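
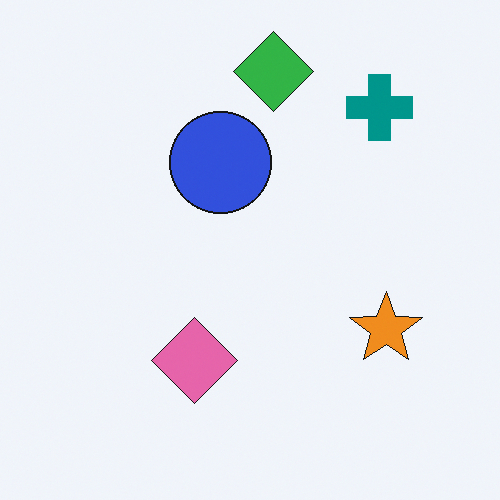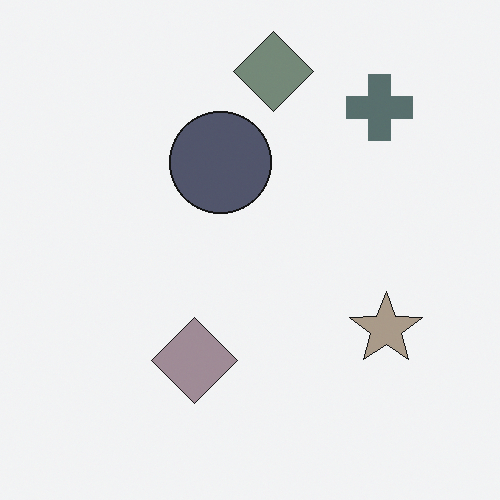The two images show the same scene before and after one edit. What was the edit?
The image was heavily desaturated.

All colors are more muted and greyish — a global saturation change.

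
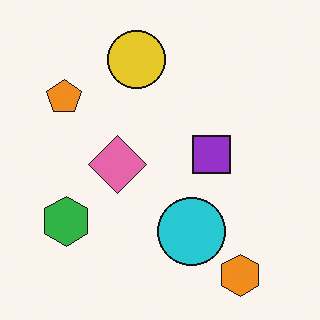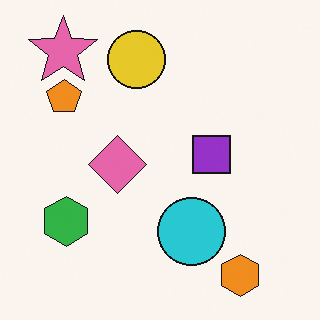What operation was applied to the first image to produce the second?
This is the original image overlaid with an additional pink star.

A pink star appears in the second image that is absent from the first.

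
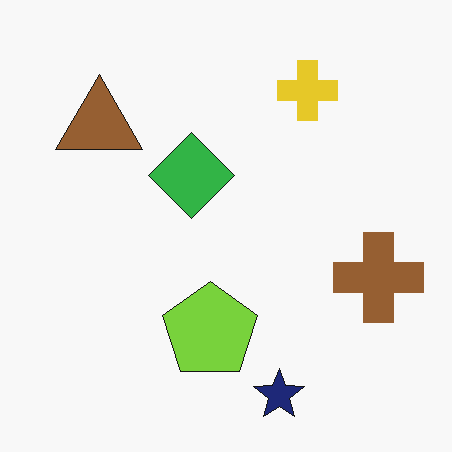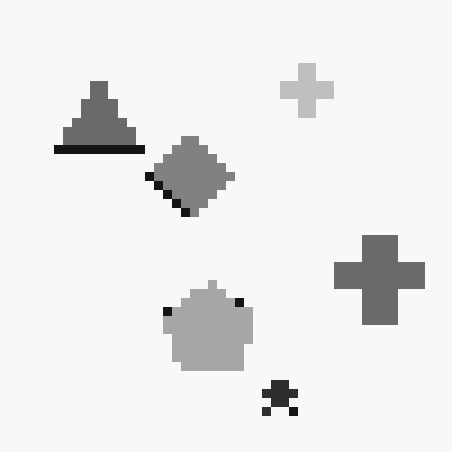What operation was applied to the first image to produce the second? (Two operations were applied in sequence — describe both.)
The image was heavily pixelated into large blocks, then converted to grayscale.

Shapes are reduced to large square blocks; fine edges and outlines are lost — a downscale-then-upscale (mosaic) effect. All color is removed — every shape is now a shade of grey.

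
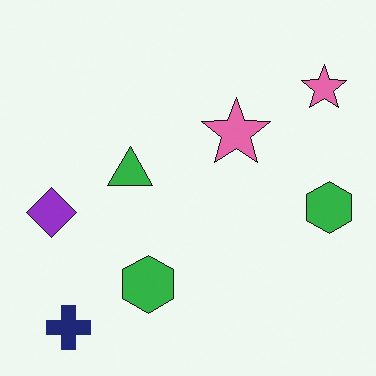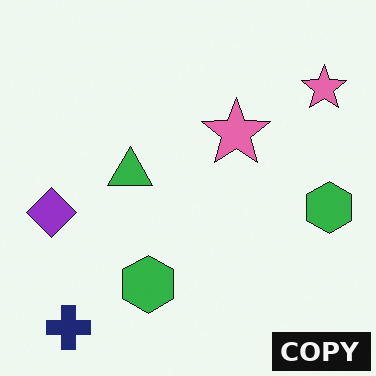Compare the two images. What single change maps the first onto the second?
The image was watermarked with the text "COPY" in the lower-right corner.

A dark label reading "COPY" appears in the lower-right corner.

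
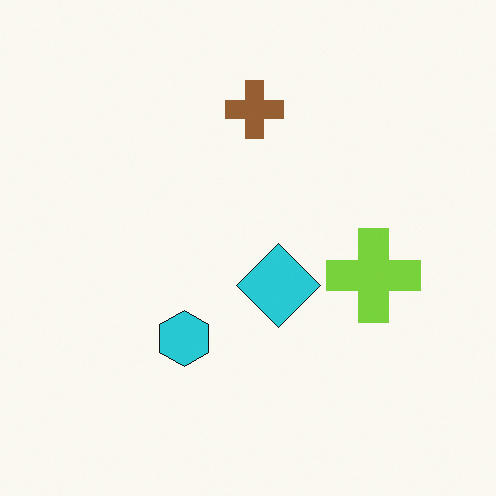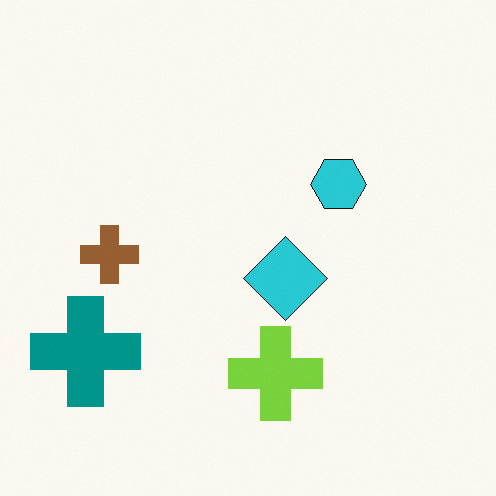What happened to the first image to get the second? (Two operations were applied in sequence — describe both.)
The image was transposed (reflected across the top-left ↔ bottom-right diagonal), then overlaid with an additional teal cross.

Shapes have swapped their row and column positions — what was in the top-right is now in the bottom-left — a diagonal reflection. A teal cross appears in the second image that is absent from the first.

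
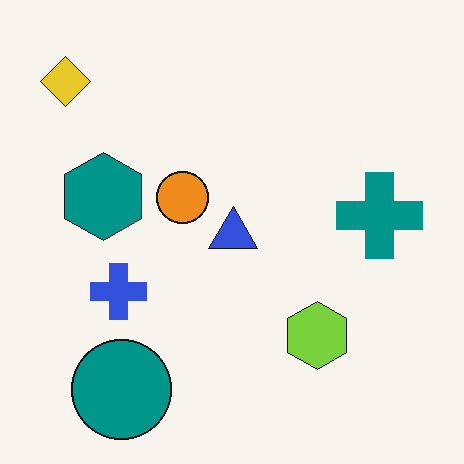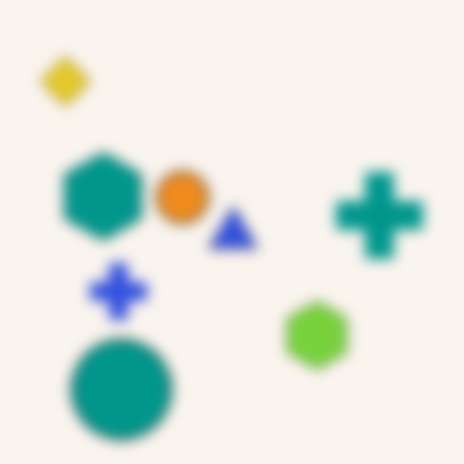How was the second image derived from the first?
The transformation is: strongly gaussian-blurred.

Shape edges and outlines are uniformly softened across the whole image.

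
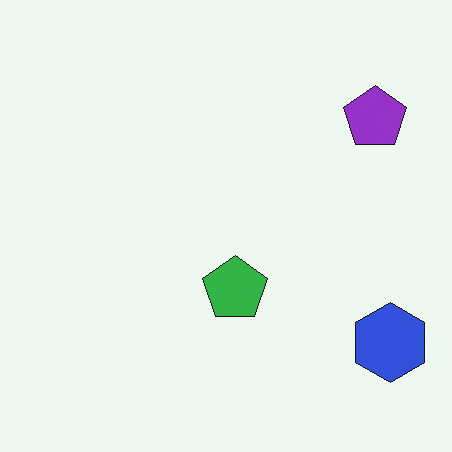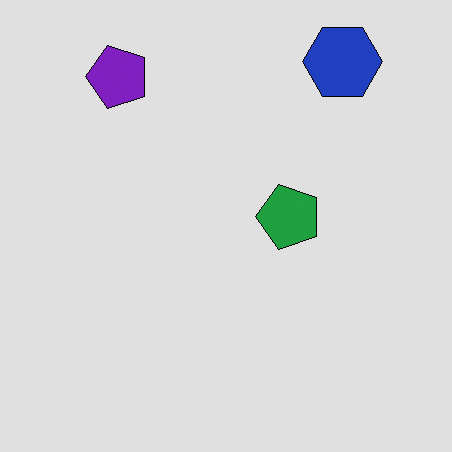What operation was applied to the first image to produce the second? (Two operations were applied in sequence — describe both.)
The second image is the first moderately posterized, then rotated 90° counter-clockwise.

Each flat color has snapped to a coarser quantized level — most visibly, the near-white background has dropped to a flat grey. The blue hexagon sits in the bottom-right of the first image and the top-right of the second — consistent with a whole-image 90° counter-clockwise rotation.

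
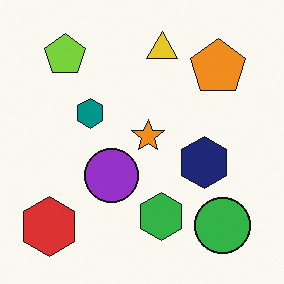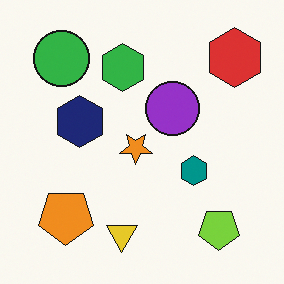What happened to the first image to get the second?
The image was rotated 180°.

The red hexagon sits in the bottom-left of the first image and the top-right of the second — consistent with a whole-image 180° rotation.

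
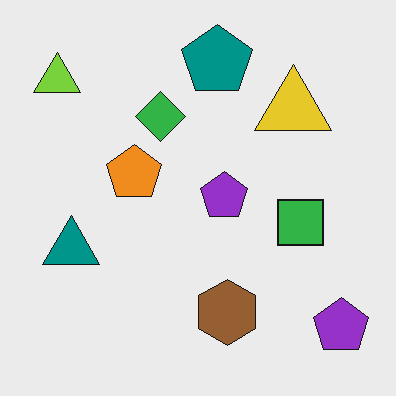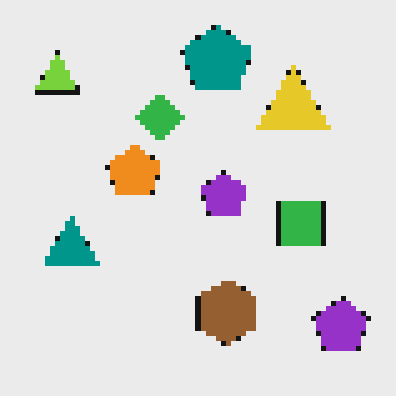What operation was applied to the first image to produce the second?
The transformation is: mildly pixelated.

Shapes are reduced to large square blocks; fine edges and outlines are lost — a downscale-then-upscale (mosaic) effect.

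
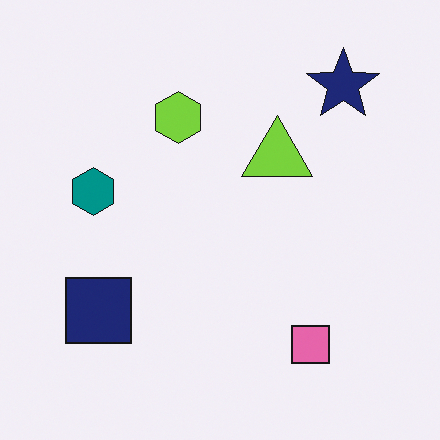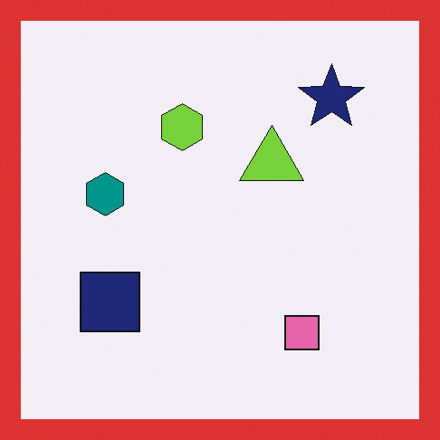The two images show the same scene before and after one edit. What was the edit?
Framed with a red border.

A solid red frame runs around the edge of the second image, with the content slightly shrunk inside it.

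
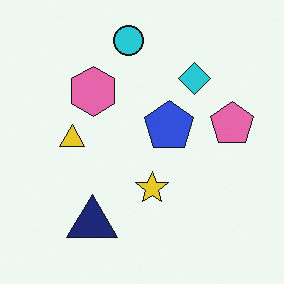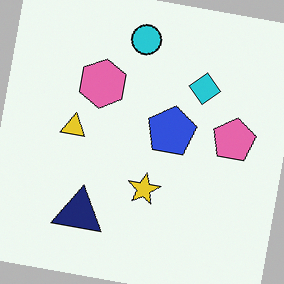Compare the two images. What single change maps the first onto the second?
It was rotated clockwise by a few degrees.

Every shape is tilted by the same angle and the image corners show triangular fill wedges — a whole-image rotation by a non-right angle.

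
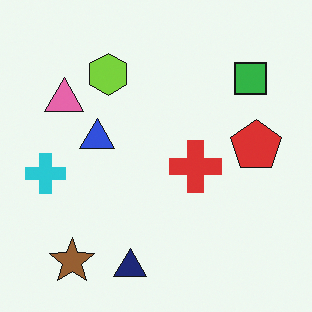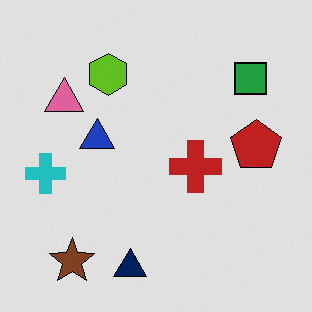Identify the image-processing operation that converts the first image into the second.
The image was posterized to a reduced palette.

Each flat color has snapped to a coarser quantized level — most visibly, the near-white background has dropped to a flat grey.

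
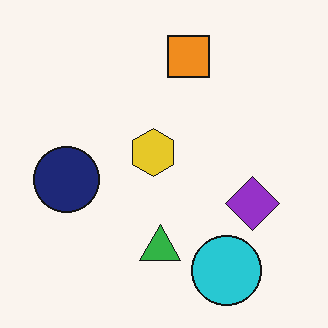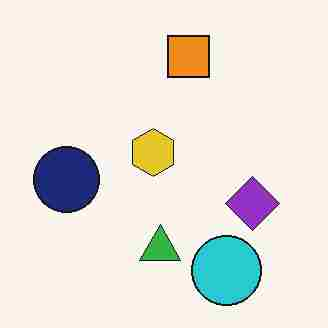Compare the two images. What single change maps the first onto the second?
It was heavily JPEG-compressed with obvious blocking artifacts.

Blocky 8×8 compression artifacts appear around shape edges and the flat background shows ringing — characteristic JPEG degradation.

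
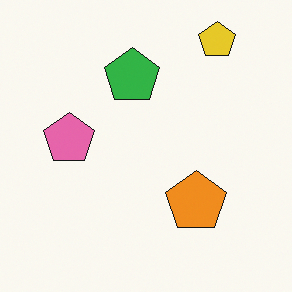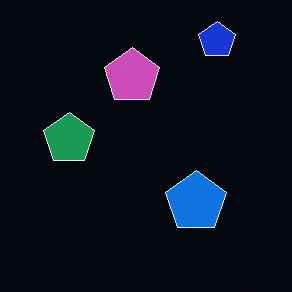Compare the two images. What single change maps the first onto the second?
Color-inverted (negative).

The light background has become dark and every shape's color is its complement — a photographic negative.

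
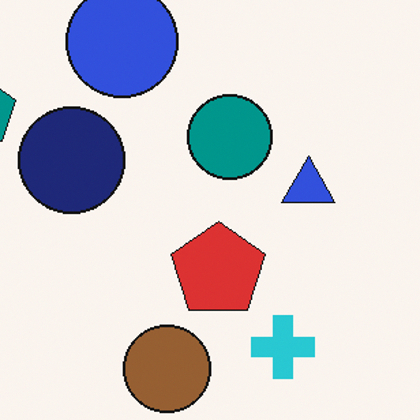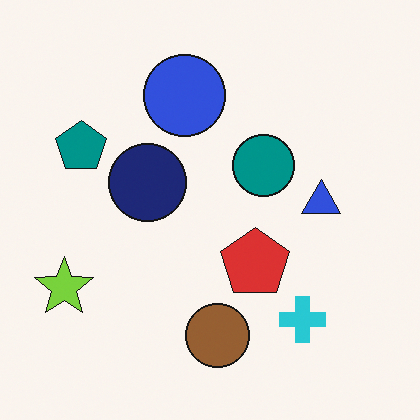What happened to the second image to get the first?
The first image is the second cropped to a modestly smaller region and rescaled.

The visible shapes are larger and the field of view is narrower; shapes near the original edges may be partly or wholly outside the frame — a crop-and-rescale.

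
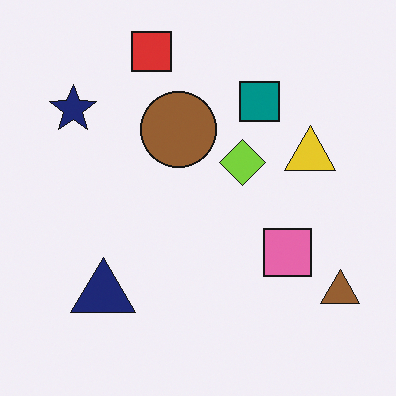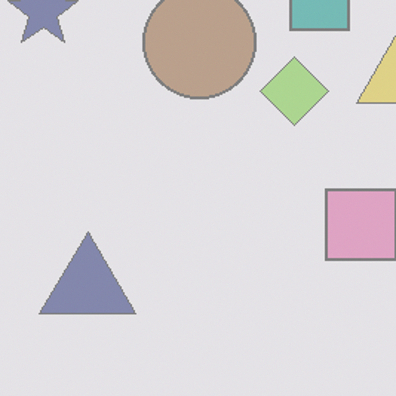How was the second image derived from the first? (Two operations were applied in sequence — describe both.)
Cropped slightly and scaled back up, then given much lower contrast.

The visible shapes are larger and the field of view is narrower; shapes near the original edges may be partly or wholly outside the frame — a crop-and-rescale. Tones are pushed toward mid-grey across the whole image — a global contrast change.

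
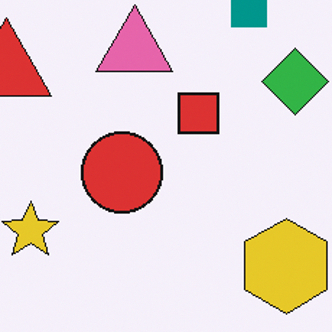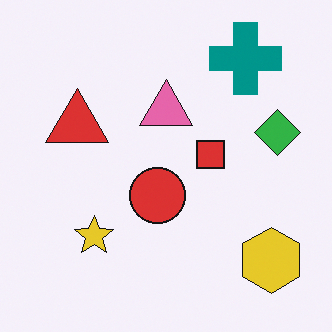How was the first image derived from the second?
This is the original image cropped slightly and scaled back up.

The visible shapes are larger and the field of view is narrower; shapes near the original edges may be partly or wholly outside the frame — a crop-and-rescale.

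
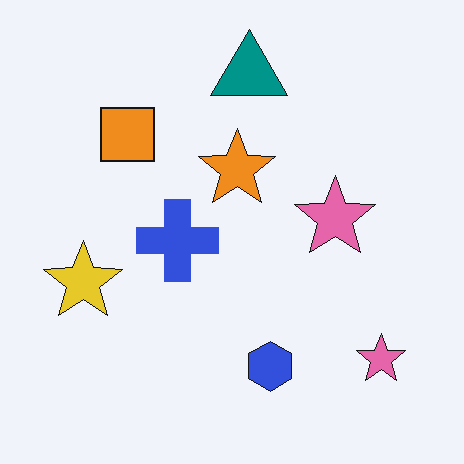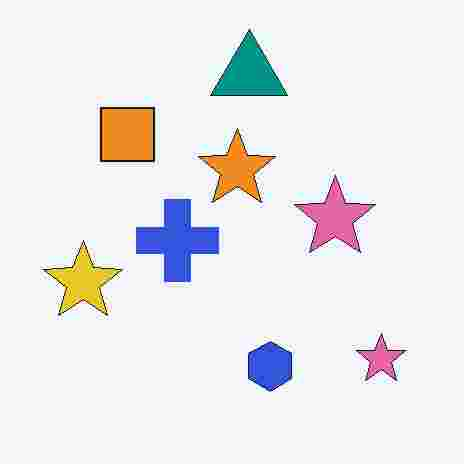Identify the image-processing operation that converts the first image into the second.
The image was heavily JPEG-compressed with obvious blocking artifacts.

Blocky 8×8 compression artifacts appear around shape edges and the flat background shows ringing — characteristic JPEG degradation.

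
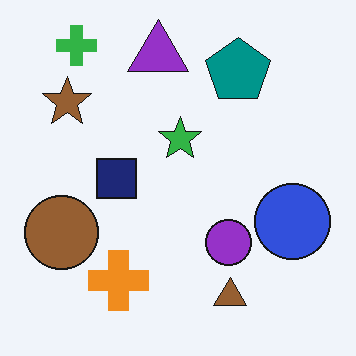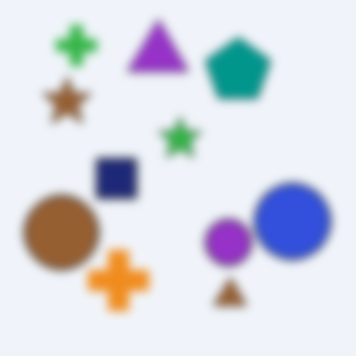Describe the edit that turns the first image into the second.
The second image is the first noticeably gaussian-blurred.

Shape edges and outlines are uniformly softened across the whole image.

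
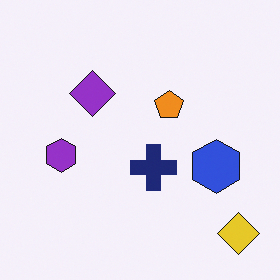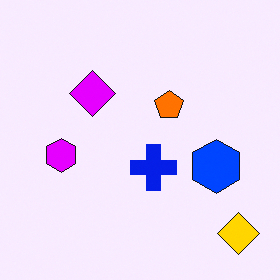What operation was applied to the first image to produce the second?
It was made much more vivid (saturation change).

All colors are more vivid — a global saturation change.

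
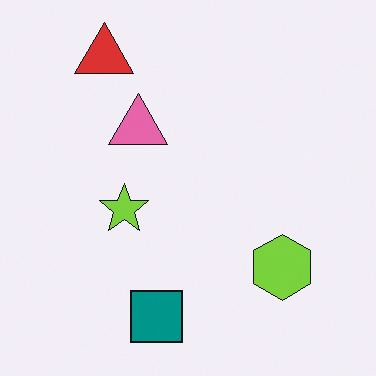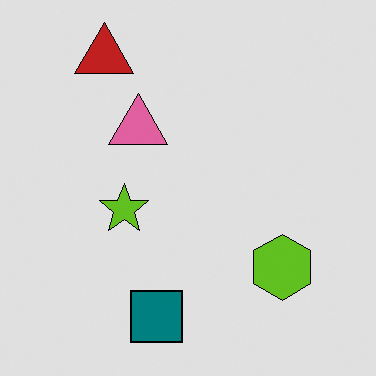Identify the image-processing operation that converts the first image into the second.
It was moderately posterized.

Each flat color has snapped to a coarser quantized level — most visibly, the near-white background has dropped to a flat grey.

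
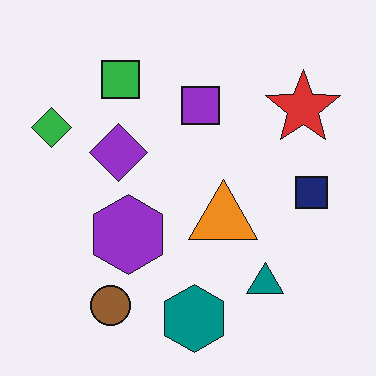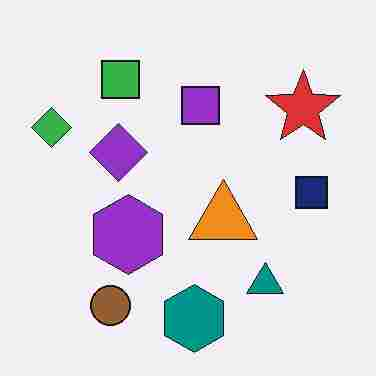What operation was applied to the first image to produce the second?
The transformation is: heavily JPEG-compressed with obvious blocking artifacts.

Blocky 8×8 compression artifacts appear around shape edges and the flat background shows ringing — characteristic JPEG degradation.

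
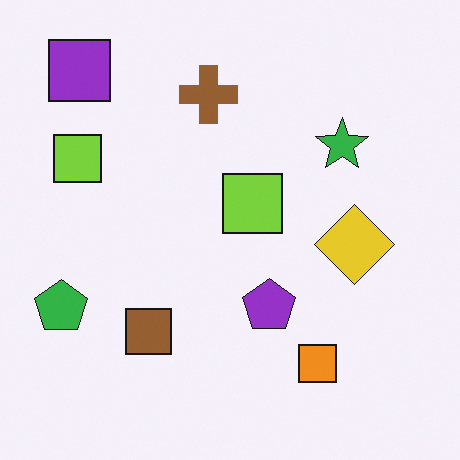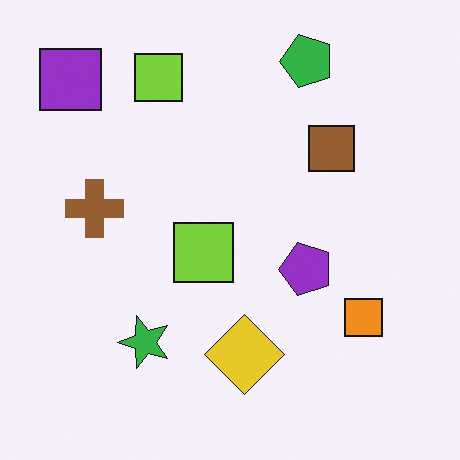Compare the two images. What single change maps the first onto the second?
It was transposed (reflected across the top-left ↔ bottom-right diagonal).

Shapes have swapped their row and column positions — what was in the top-right is now in the bottom-left — a diagonal reflection.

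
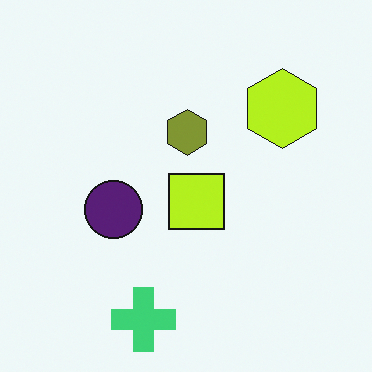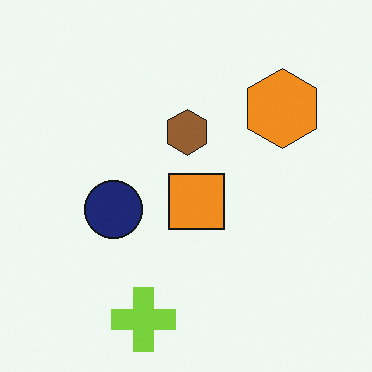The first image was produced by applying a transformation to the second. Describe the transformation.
The transformation is: hue-shifted slightly.

Every shape's color has rotated by the same amount around the hue wheel — a uniform hue shift.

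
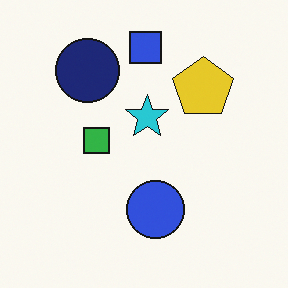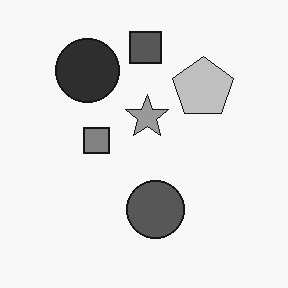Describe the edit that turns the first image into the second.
This is the original image converted to grayscale.

All color is removed — every shape is now a shade of grey.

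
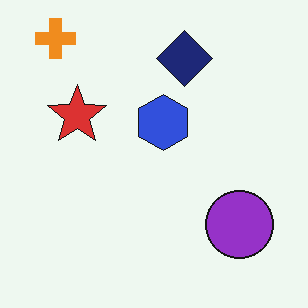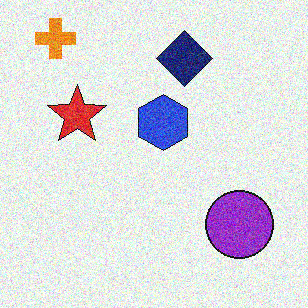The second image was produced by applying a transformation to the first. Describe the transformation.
This is the original image degraded with heavy additive noise.

Random speckle covers the whole image, including the flat background.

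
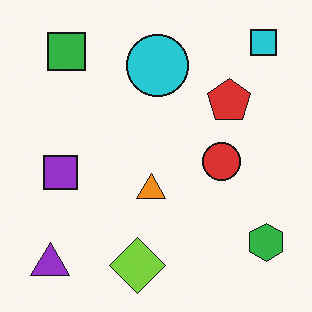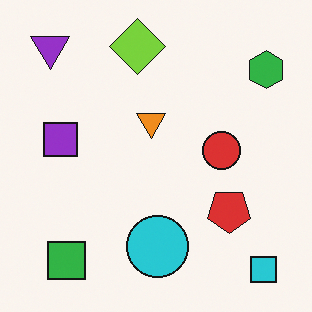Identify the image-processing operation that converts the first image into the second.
It was flipped vertically (top ↔ bottom).

The cyan square is in the top-right of the first image and the bottom-right of the second — shapes on opposite sides of the horizontal midline have swapped in a mirror flip.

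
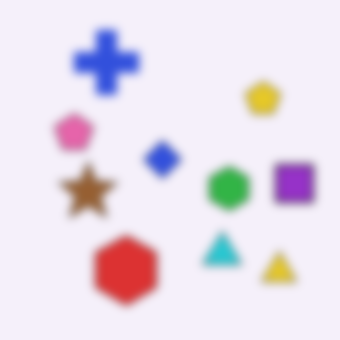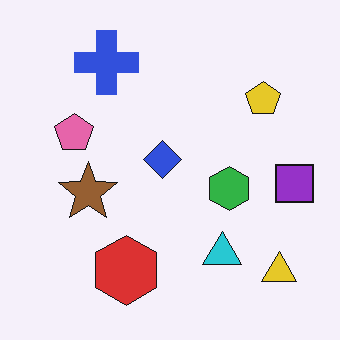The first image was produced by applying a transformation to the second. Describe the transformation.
Moderately blurred.

Shape edges and outlines are uniformly softened across the whole image.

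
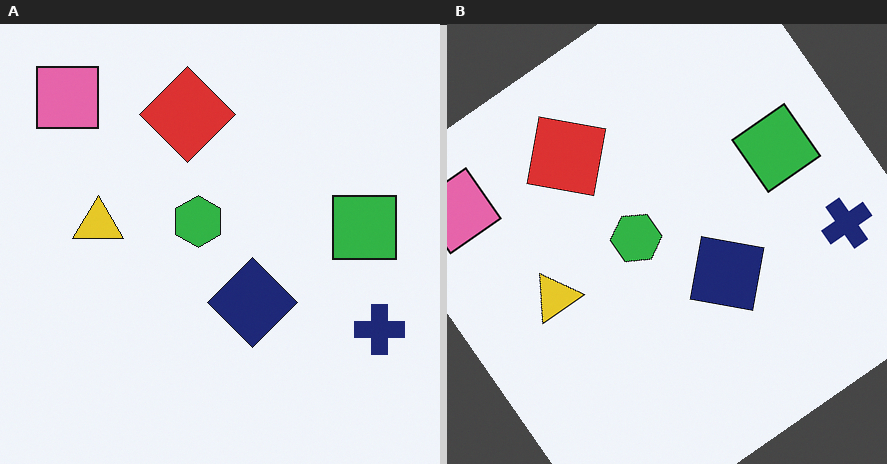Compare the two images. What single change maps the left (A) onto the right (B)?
It was rotated counter-clockwise by a large amount — several tens of degrees.

Every shape is tilted by the same angle and the image corners show triangular fill wedges — a whole-image rotation by a non-right angle.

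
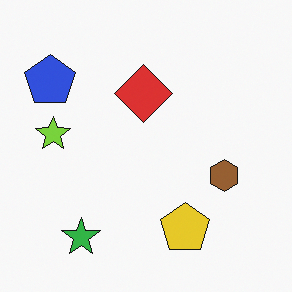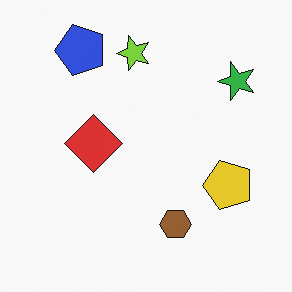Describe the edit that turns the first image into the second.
Transposed (reflected across the top-left ↔ bottom-right diagonal).

Shapes have swapped their row and column positions — what was in the top-right is now in the bottom-left — a diagonal reflection.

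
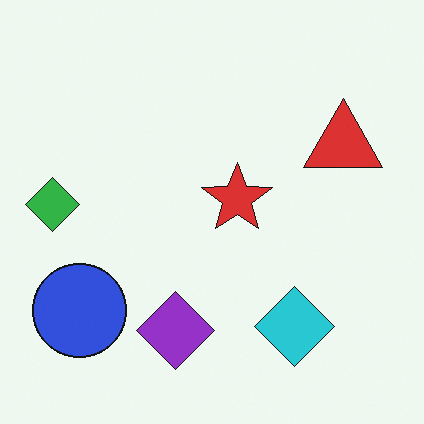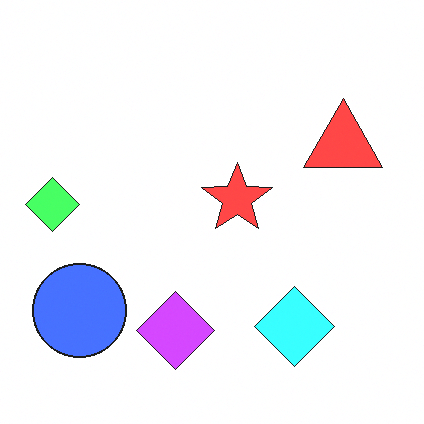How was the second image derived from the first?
Brightened a lot.

Every pixel — background and shapes alike — is uniformly brightened.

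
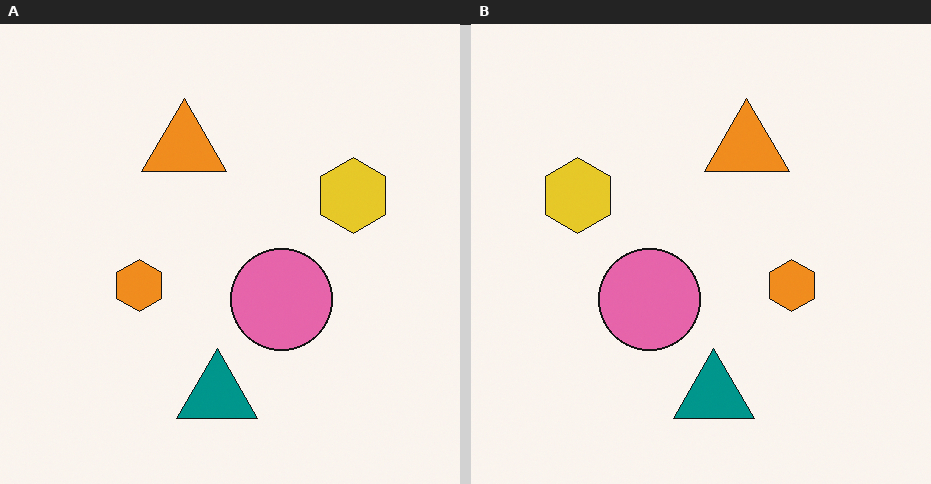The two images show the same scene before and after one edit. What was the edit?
Flipped horizontally (left ↔ right).

The yellow hexagon is in the right of the left (A) image and the left of the right (B) — shapes on opposite sides of the vertical midline have swapped in a mirror flip.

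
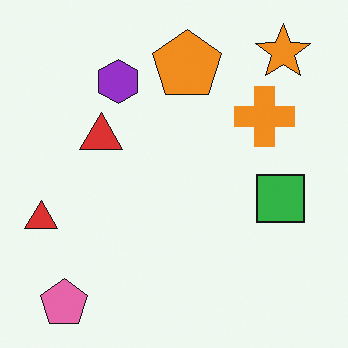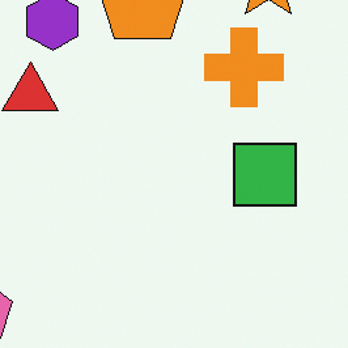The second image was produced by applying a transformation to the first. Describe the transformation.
It was cropped slightly and scaled back up.

The visible shapes are larger and the field of view is narrower; shapes near the original edges may be partly or wholly outside the frame — a crop-and-rescale.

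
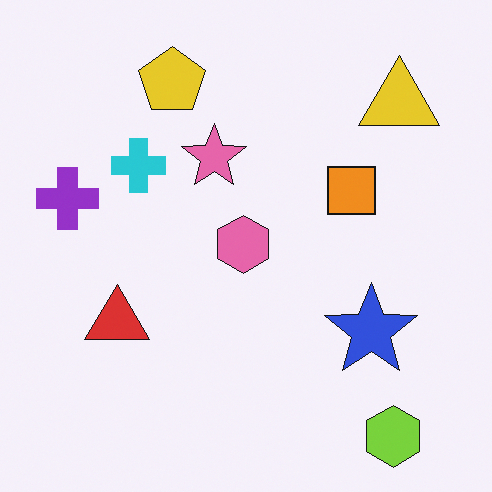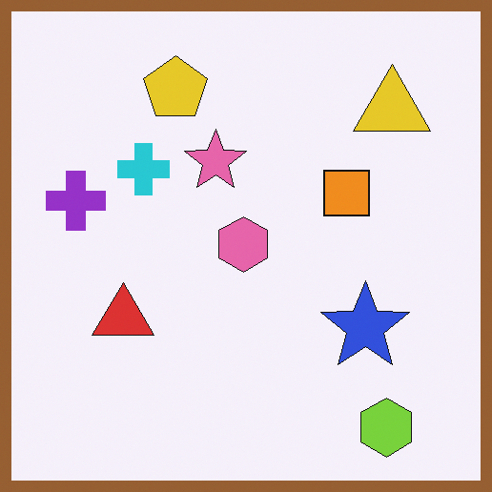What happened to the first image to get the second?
This is the original image framed with a brown border.

A solid brown frame runs around the edge of the second image, with the content slightly shrunk inside it.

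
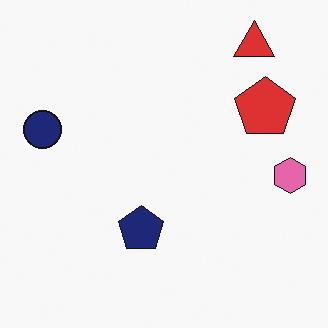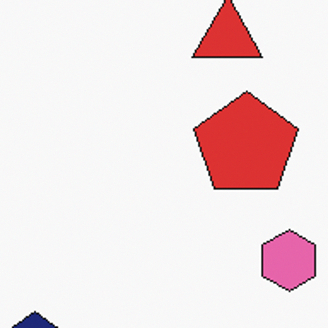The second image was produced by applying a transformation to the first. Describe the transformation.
The second image is the first cropped to a noticeably smaller region and rescaled.

The visible shapes are larger and the field of view is narrower; shapes near the original edges may be partly or wholly outside the frame — a crop-and-rescale.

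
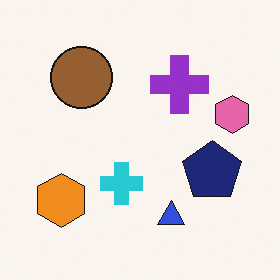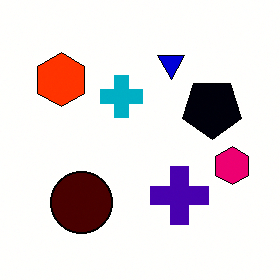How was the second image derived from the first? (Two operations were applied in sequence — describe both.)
The transformation is: boosted in contrast, then flipped vertically (top ↔ bottom).

Tones are pushed away from mid-grey across the whole image — a global contrast change. The blue triangle is in the bottom of the first image and the top of the second — shapes on opposite sides of the horizontal midline have swapped in a mirror flip.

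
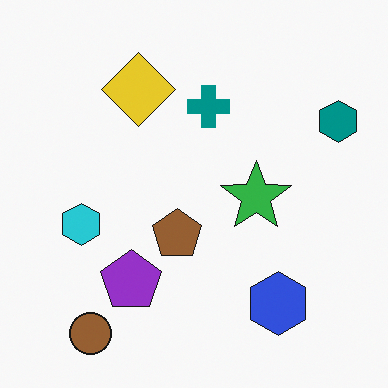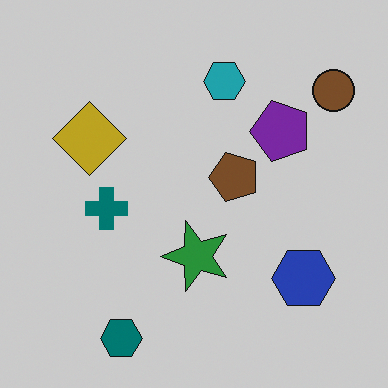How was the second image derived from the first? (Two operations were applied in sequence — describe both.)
This is the original image transposed (reflected across the top-left ↔ bottom-right diagonal), then slightly darkened.

Shapes have swapped their row and column positions — what was in the top-right is now in the bottom-left — a diagonal reflection. Every pixel — background and shapes alike — is uniformly darkened.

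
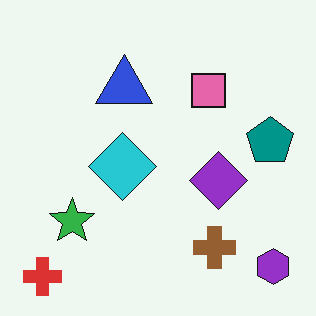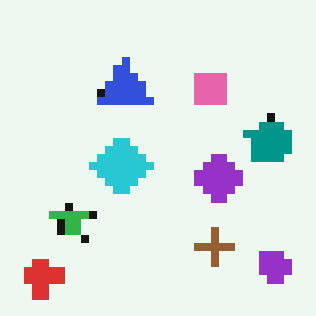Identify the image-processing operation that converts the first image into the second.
The image was pixelated into visible square blocks.

Shapes are reduced to large square blocks; fine edges and outlines are lost — a downscale-then-upscale (mosaic) effect.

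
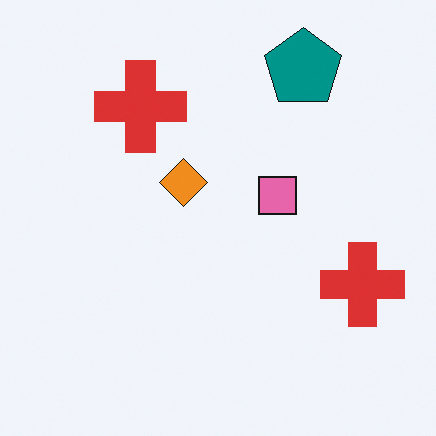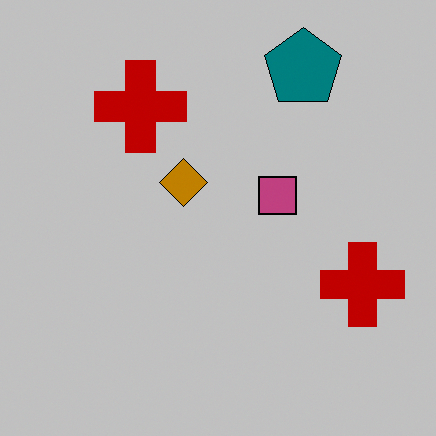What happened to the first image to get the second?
Aggressively posterized.

Each flat color has snapped to a coarser quantized level — most visibly, the near-white background has dropped to a flat grey.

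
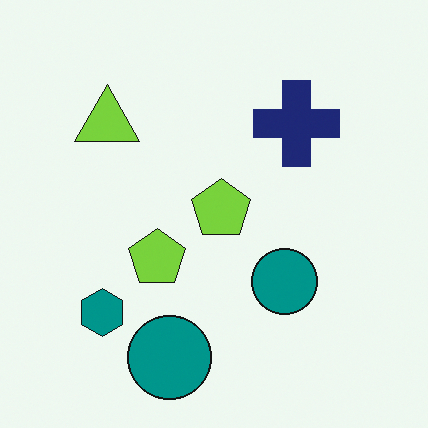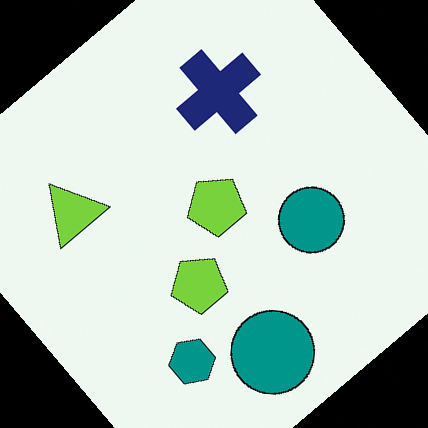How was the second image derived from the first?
Rotated counter-clockwise by a large amount — several tens of degrees.

Every shape is tilted by the same angle and the image corners show triangular fill wedges — a whole-image rotation by a non-right angle.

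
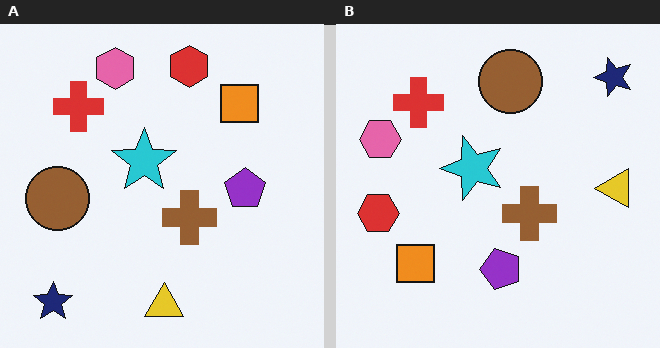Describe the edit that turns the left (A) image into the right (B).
It was transposed (reflected across the top-left ↔ bottom-right diagonal).

Shapes have swapped their row and column positions — what was in the top-right is now in the bottom-left — a diagonal reflection.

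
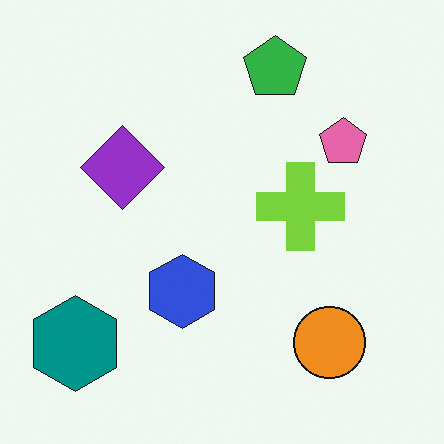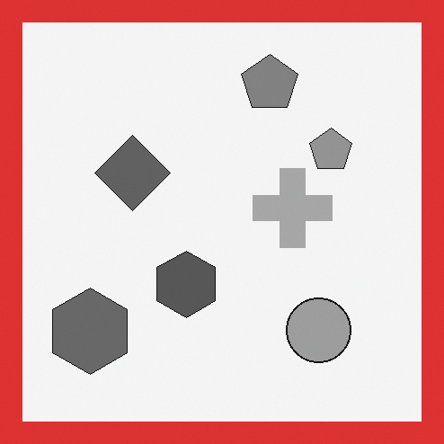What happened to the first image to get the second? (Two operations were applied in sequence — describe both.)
This is the original image converted to grayscale, then framed with a red border.

All color is removed — every shape is now a shade of grey. A solid red frame runs around the edge of the second image, with the content slightly shrunk inside it.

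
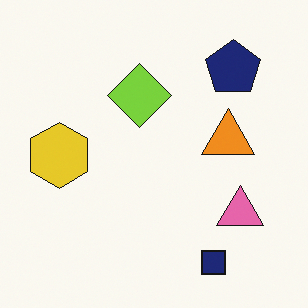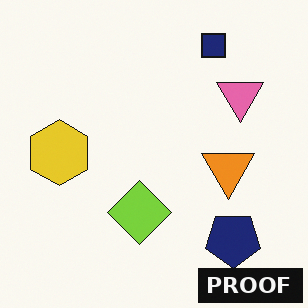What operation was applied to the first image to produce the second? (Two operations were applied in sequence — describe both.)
It was flipped vertically (top ↔ bottom), then watermarked with the text "PROOF" in the lower-right corner.

The navy square is in the bottom-right of the first image and the top-right of the second — shapes on opposite sides of the horizontal midline have swapped in a mirror flip. A dark label reading "PROOF" appears in the lower-right corner.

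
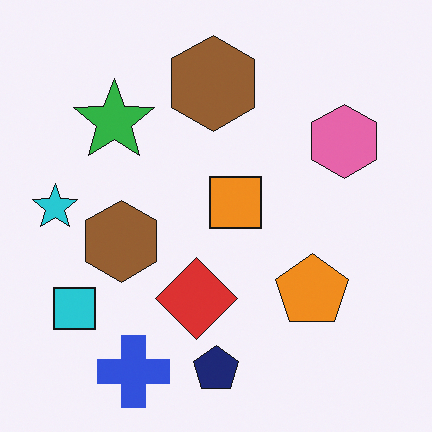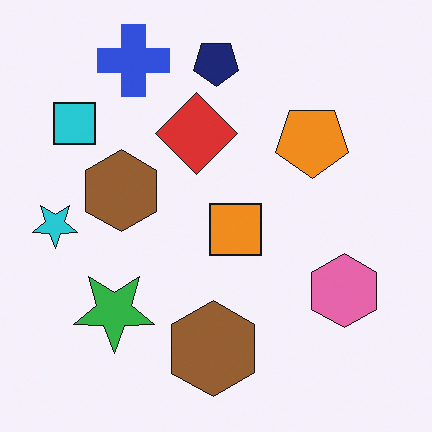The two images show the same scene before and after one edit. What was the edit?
This is the original image flipped vertically (top ↔ bottom).

The blue cross is in the bottom-left of the first image and the top-left of the second — shapes on opposite sides of the horizontal midline have swapped in a mirror flip.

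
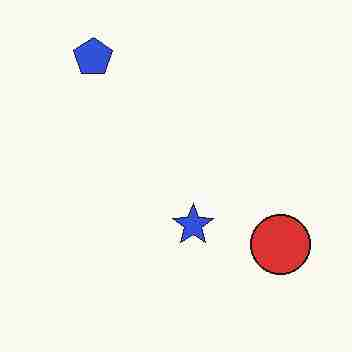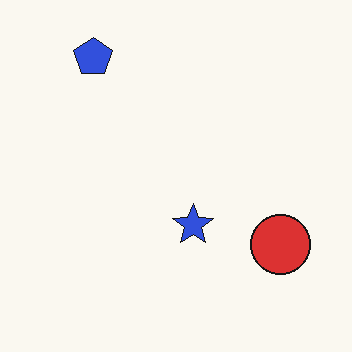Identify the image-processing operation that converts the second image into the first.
This is the original image degraded with heavy JPEG compression.

Blocky 8×8 compression artifacts appear around shape edges and the flat background shows ringing — characteristic JPEG degradation.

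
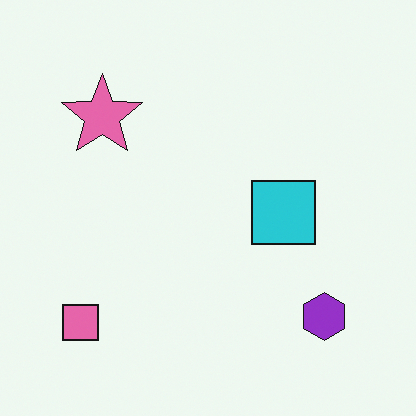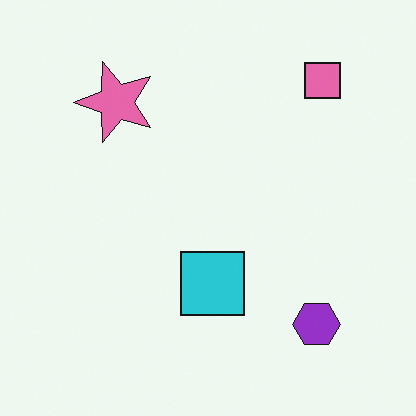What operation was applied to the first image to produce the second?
It was transposed (reflected across the top-left ↔ bottom-right diagonal).

Shapes have swapped their row and column positions — what was in the top-right is now in the bottom-left — a diagonal reflection.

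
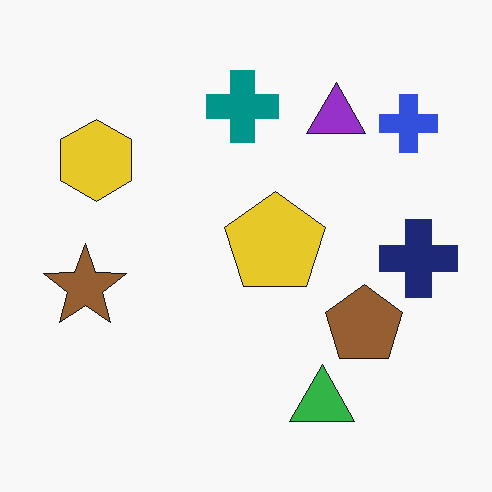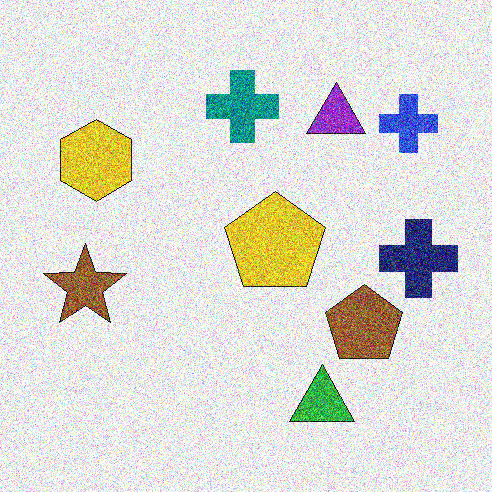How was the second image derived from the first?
Degraded with strong gaussian noise.

Random speckle covers the whole image, including the flat background.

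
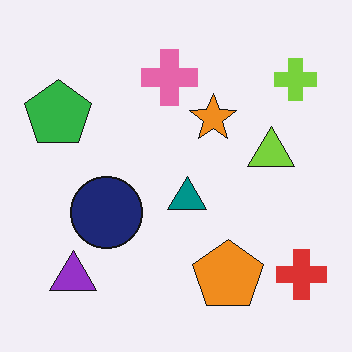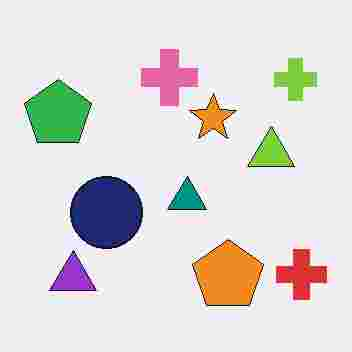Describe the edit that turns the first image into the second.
This is the original image degraded with heavy JPEG compression.

Blocky 8×8 compression artifacts appear around shape edges and the flat background shows ringing — characteristic JPEG degradation.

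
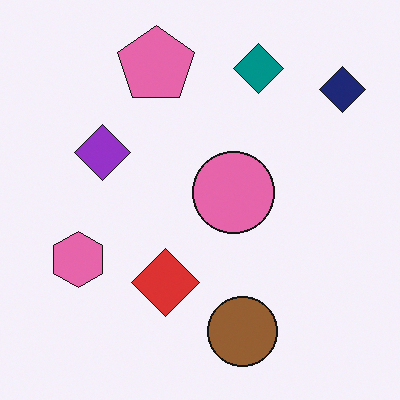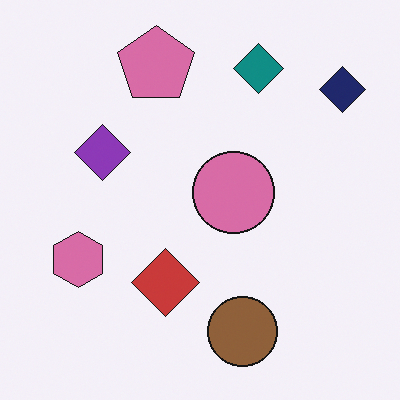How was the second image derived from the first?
This is the original image slightly desaturated.

All colors are more muted and greyish — a global saturation change.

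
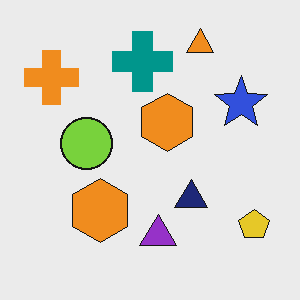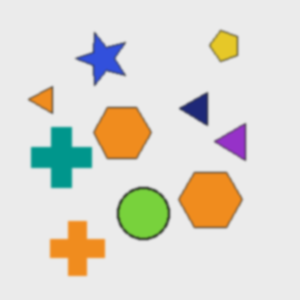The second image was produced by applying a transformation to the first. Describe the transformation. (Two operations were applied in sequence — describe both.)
The transformation is: slightly softened, then rotated 90° counter-clockwise.

Shape edges and outlines are uniformly softened across the whole image. The yellow pentagon sits in the bottom-right of the first image and the top-right of the second — consistent with a whole-image 90° counter-clockwise rotation.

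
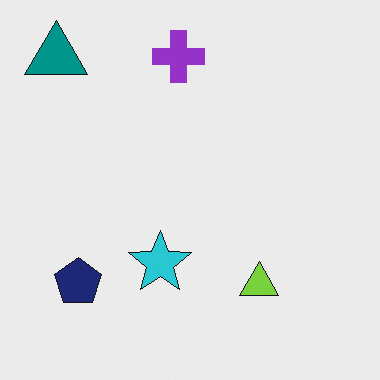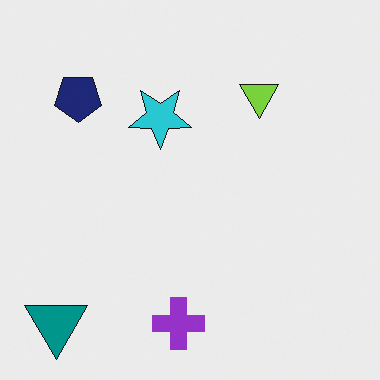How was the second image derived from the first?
The image was flipped vertically (top ↔ bottom).

The purple cross is in the top of the first image and the bottom of the second — shapes on opposite sides of the horizontal midline have swapped in a mirror flip.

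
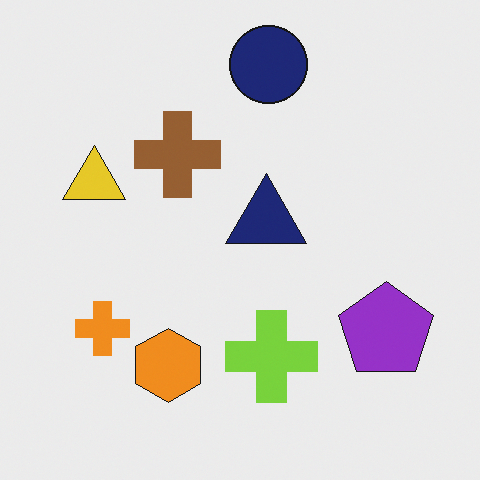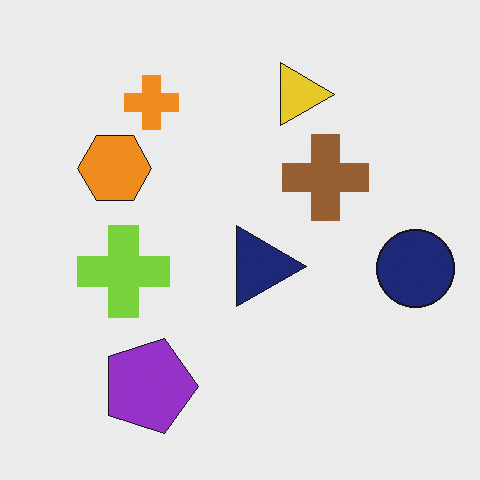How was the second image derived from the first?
Rotated 90° clockwise.

The navy circle sits in the top of the first image and the right of the second — consistent with a whole-image 90° clockwise rotation.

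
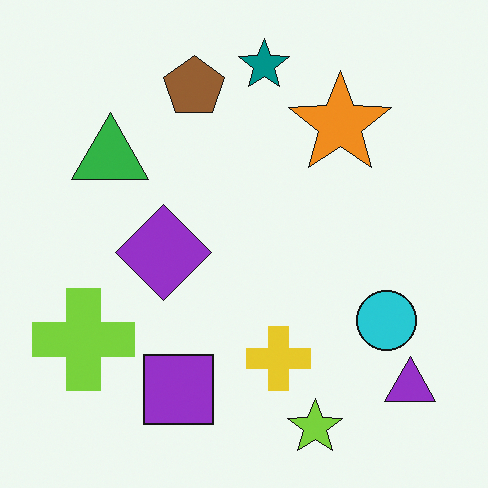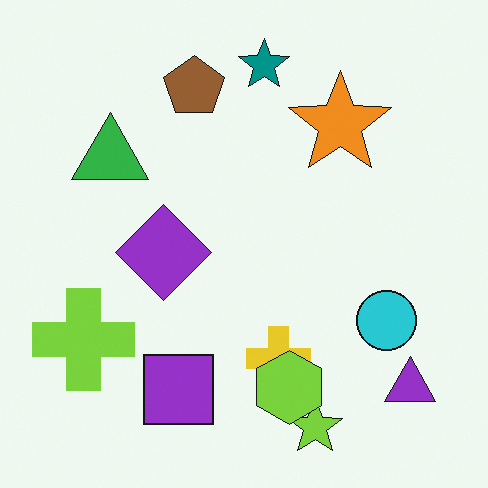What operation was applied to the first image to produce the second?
This is the original image overlaid with an additional lime hexagon.

A lime hexagon appears in the second image that is absent from the first.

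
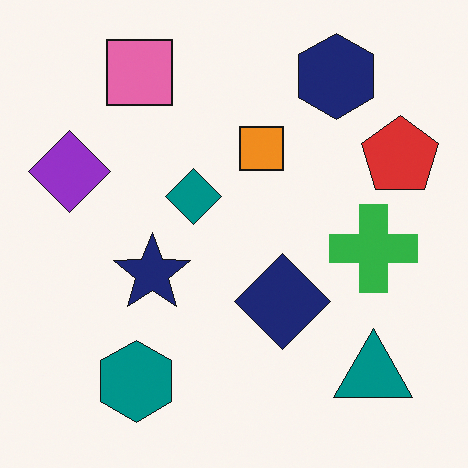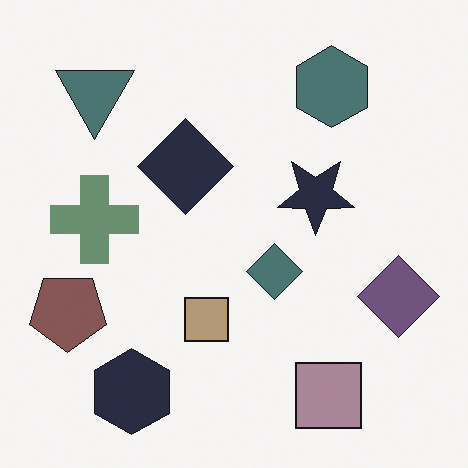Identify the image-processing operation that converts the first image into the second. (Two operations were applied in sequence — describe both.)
It was rotated 180°, then made much more muted (saturation change).

The teal triangle sits in the bottom-right of the first image and the top-left of the second — consistent with a whole-image 180° rotation. All colors are more muted and greyish — a global saturation change.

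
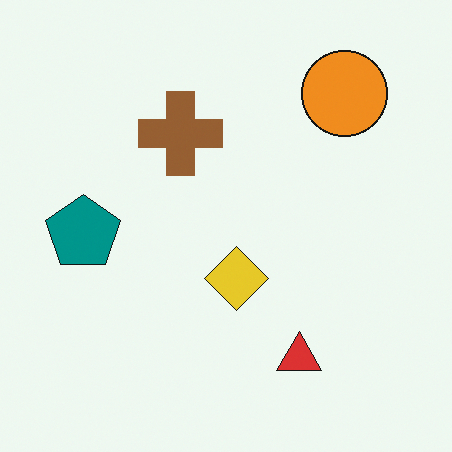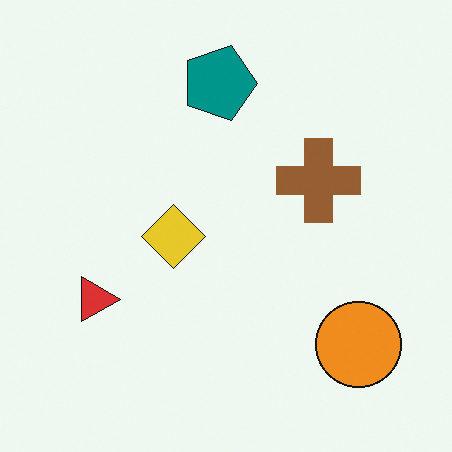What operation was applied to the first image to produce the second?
The transformation is: rotated 90° clockwise.

The orange circle sits in the top-right of the first image and the bottom-right of the second — consistent with a whole-image 90° clockwise rotation.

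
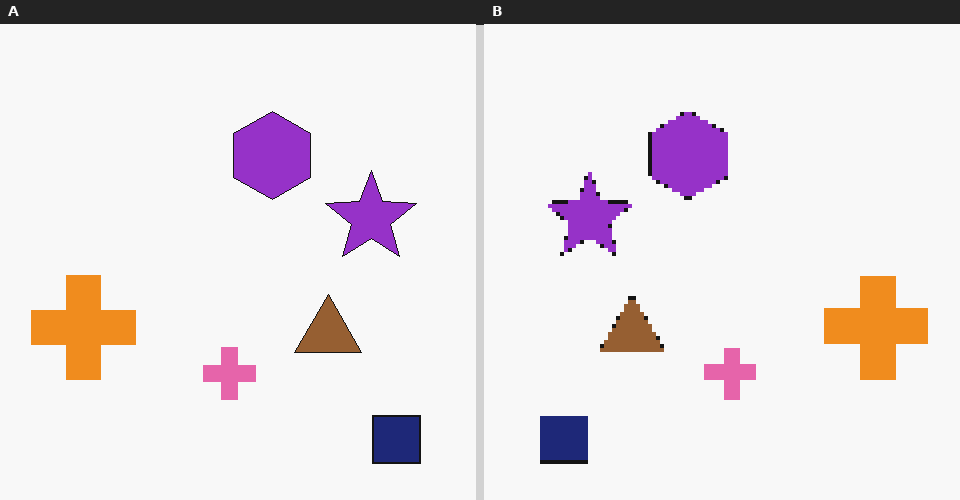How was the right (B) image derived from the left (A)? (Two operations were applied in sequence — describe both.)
The transformation is: mildly pixelated, then flipped horizontally (left ↔ right).

Shapes are reduced to large square blocks; fine edges and outlines are lost — a downscale-then-upscale (mosaic) effect. The navy square is in the bottom-right of the left (A) image and the bottom-left of the right (B) — shapes on opposite sides of the vertical midline have swapped in a mirror flip.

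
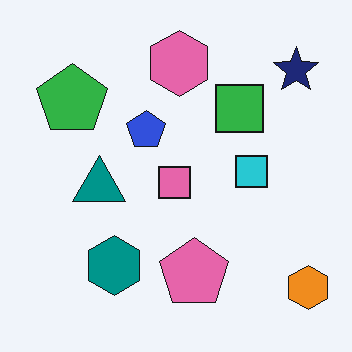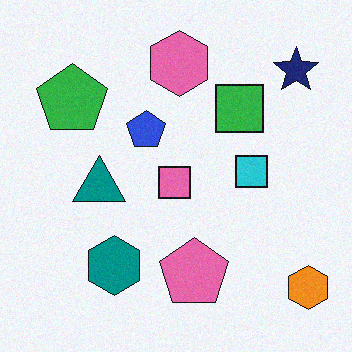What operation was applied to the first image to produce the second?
It was degraded with subtle gaussian noise.

Random speckle covers the whole image, including the flat background.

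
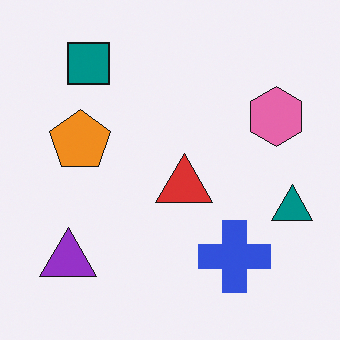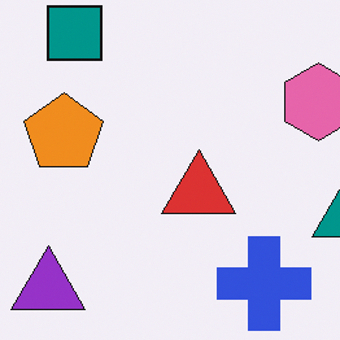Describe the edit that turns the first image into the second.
The second image is the first cropped slightly and scaled back up.

The visible shapes are larger and the field of view is narrower; shapes near the original edges may be partly or wholly outside the frame — a crop-and-rescale.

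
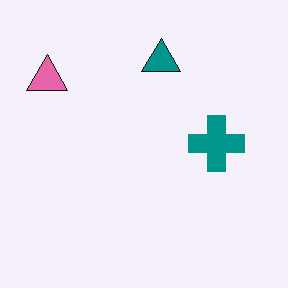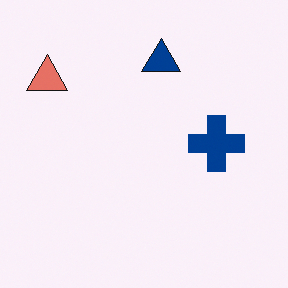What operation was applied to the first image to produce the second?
The image was hue-shifted slightly.

Every shape's color has rotated by the same amount around the hue wheel — a uniform hue shift.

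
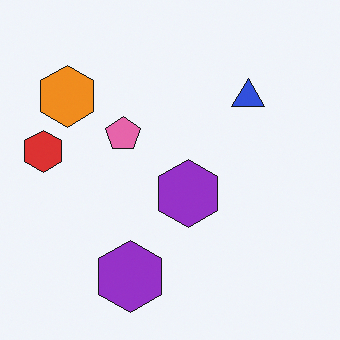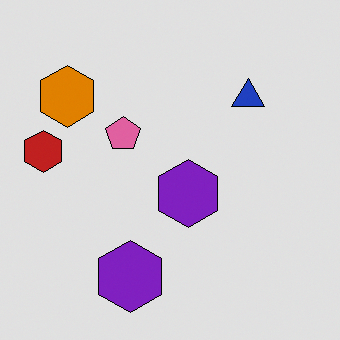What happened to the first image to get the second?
The transformation is: moderately posterized.

Each flat color has snapped to a coarser quantized level — most visibly, the near-white background has dropped to a flat grey.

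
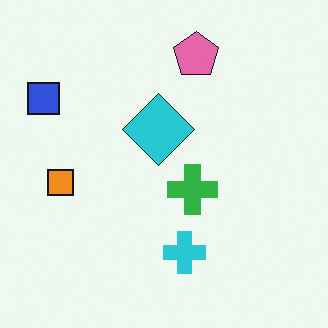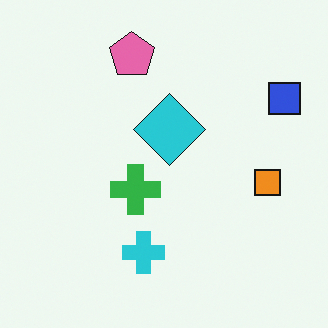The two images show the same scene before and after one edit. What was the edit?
It was flipped horizontally (left ↔ right).

The blue square is in the top-left of the first image and the top-right of the second — shapes on opposite sides of the vertical midline have swapped in a mirror flip.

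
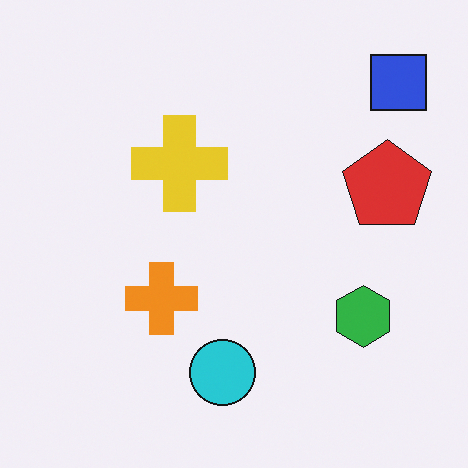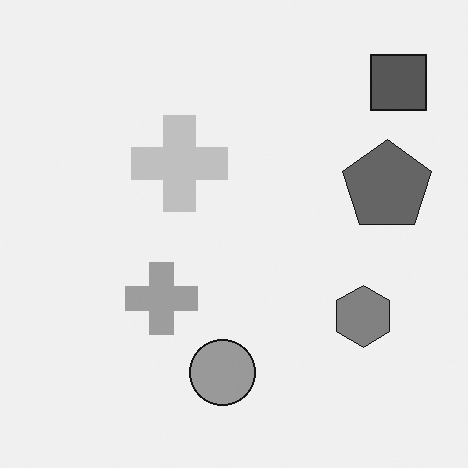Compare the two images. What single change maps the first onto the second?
It was converted to grayscale.

All color is removed — every shape is now a shade of grey.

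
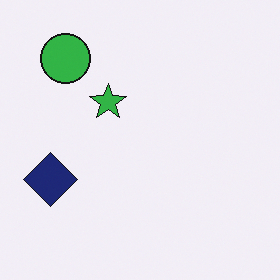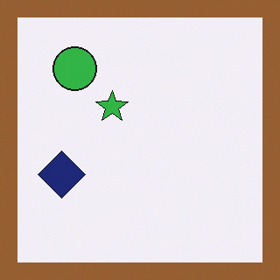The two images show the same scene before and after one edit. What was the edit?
The transformation is: framed with a brown border.

A solid brown frame runs around the edge of the second image, with the content slightly shrunk inside it.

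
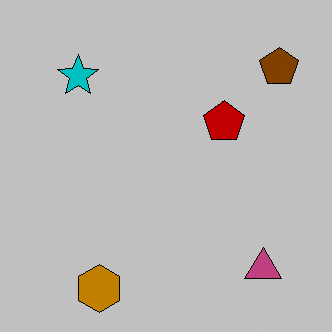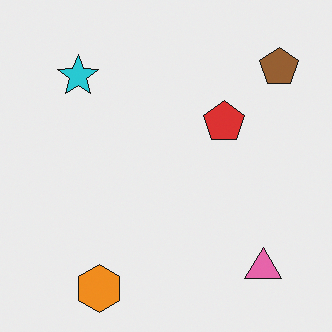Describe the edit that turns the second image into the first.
This is the original image heavily posterized to just a handful of flat colors.

Each flat color has snapped to a coarser quantized level — most visibly, the near-white background has dropped to a flat grey.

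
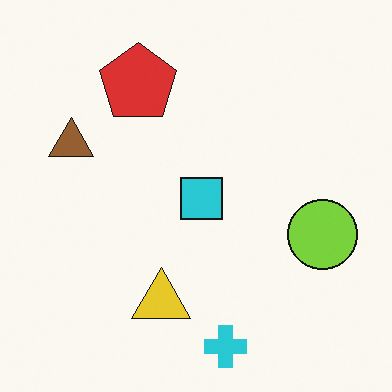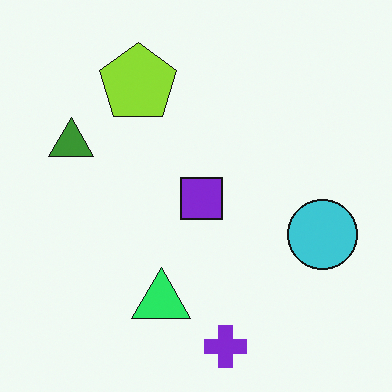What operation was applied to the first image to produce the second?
The image was hue-shifted by a moderate amount.

Every shape's color has rotated by the same amount around the hue wheel — a uniform hue shift.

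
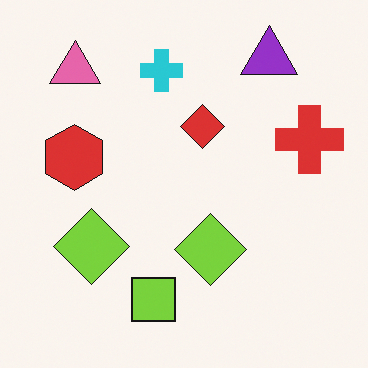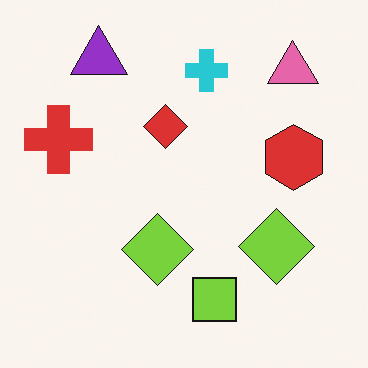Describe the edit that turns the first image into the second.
It was flipped horizontally (left ↔ right).

The red cross is in the right of the first image and the left of the second — shapes on opposite sides of the vertical midline have swapped in a mirror flip.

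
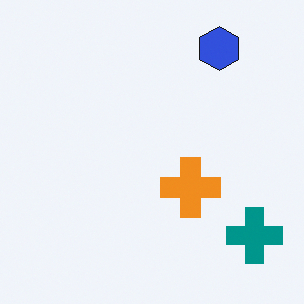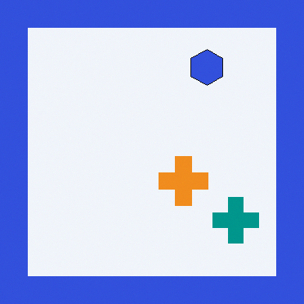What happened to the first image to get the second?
Framed with a blue border.

A solid blue frame runs around the edge of the second image, with the content slightly shrunk inside it.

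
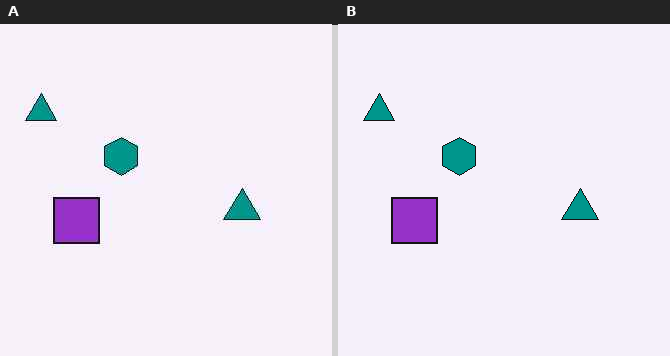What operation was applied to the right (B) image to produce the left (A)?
The left (A) image is the right (B) JPEG-compressed with visible artifacts.

Blocky 8×8 compression artifacts appear around shape edges and the flat background shows ringing — characteristic JPEG degradation.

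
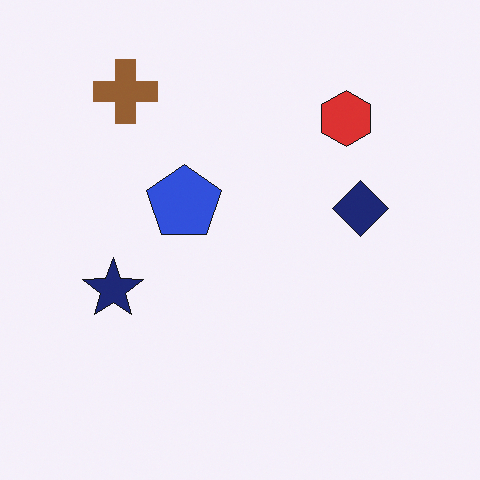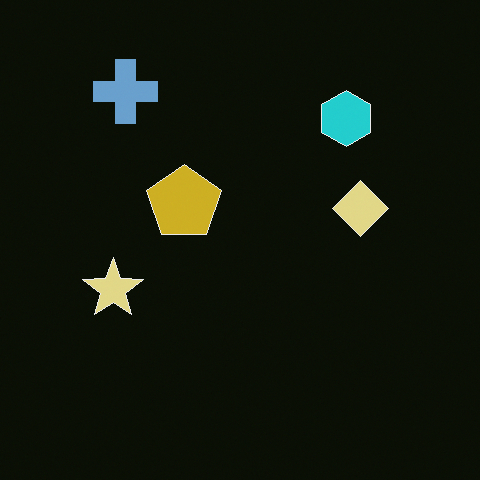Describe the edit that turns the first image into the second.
The second image is the first color-inverted (negative).

The light background has become dark and every shape's color is its complement — a photographic negative.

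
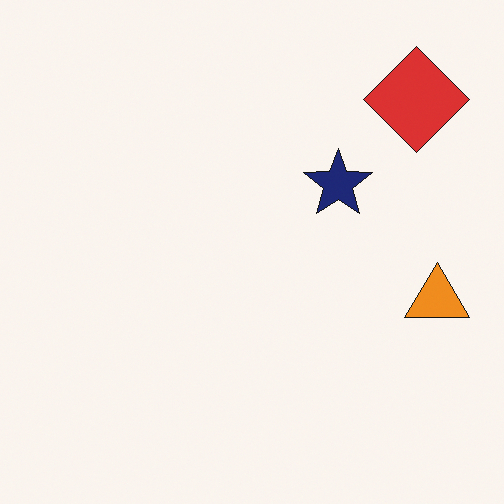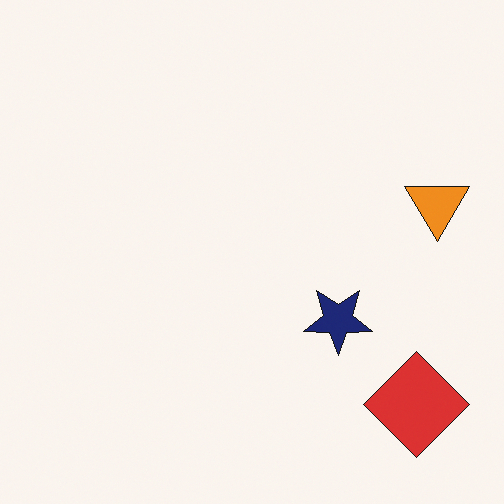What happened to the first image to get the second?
The image was flipped vertically (top ↔ bottom).

The red diamond is in the top-right of the first image and the bottom-right of the second — shapes on opposite sides of the horizontal midline have swapped in a mirror flip.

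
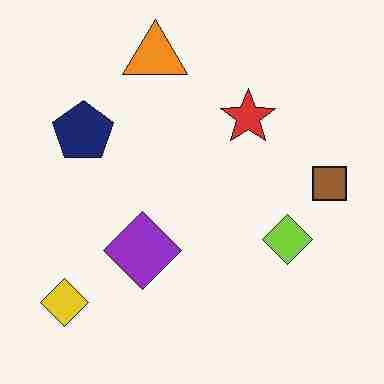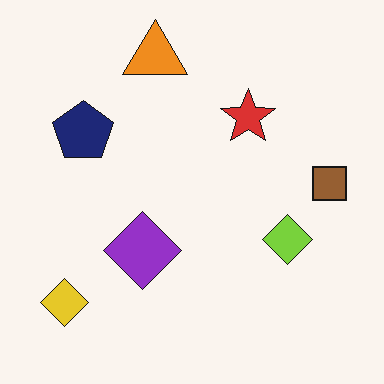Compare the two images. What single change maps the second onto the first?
The transformation is: degraded with heavy JPEG compression.

Blocky 8×8 compression artifacts appear around shape edges and the flat background shows ringing — characteristic JPEG degradation.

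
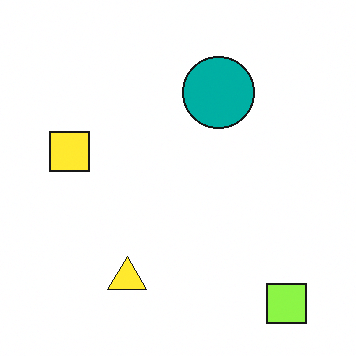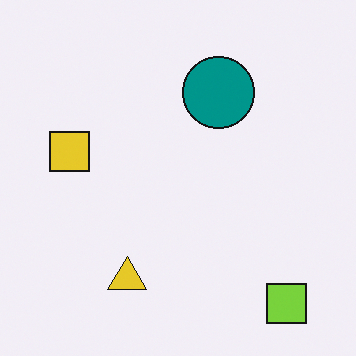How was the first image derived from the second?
Brightened a little.

Every pixel — background and shapes alike — is uniformly brightened.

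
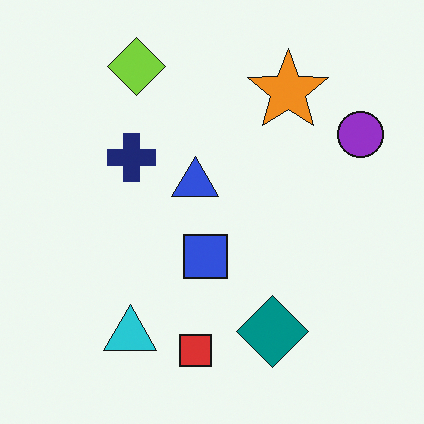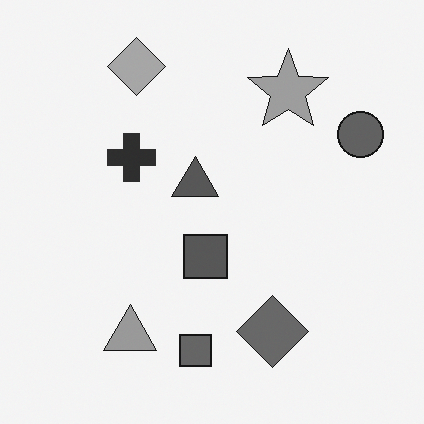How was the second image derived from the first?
It was converted to grayscale.

All color is removed — every shape is now a shade of grey.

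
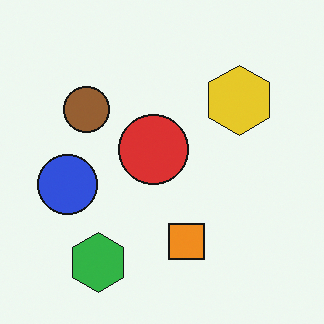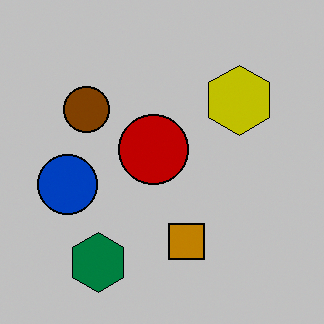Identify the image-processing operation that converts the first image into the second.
Aggressively posterized.

Each flat color has snapped to a coarser quantized level — most visibly, the near-white background has dropped to a flat grey.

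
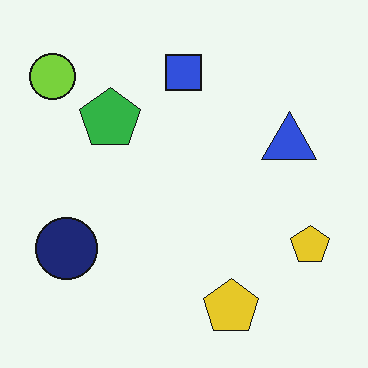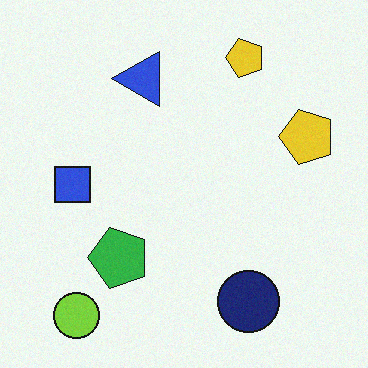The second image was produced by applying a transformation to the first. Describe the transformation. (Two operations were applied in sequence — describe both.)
It was rotated 90° counter-clockwise, then degraded with subtle gaussian noise.

The lime circle sits in the top-left of the first image and the bottom-left of the second — consistent with a whole-image 90° counter-clockwise rotation. Random speckle covers the whole image, including the flat background.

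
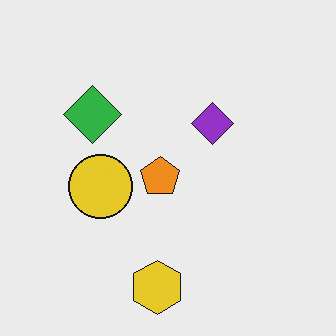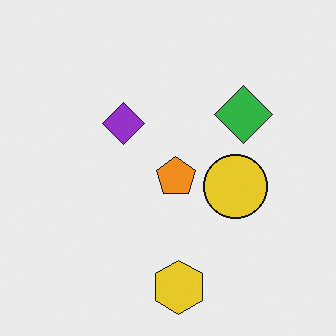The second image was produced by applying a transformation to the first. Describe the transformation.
Flipped horizontally (left ↔ right).

The green diamond is in the left of the first image and the right of the second — shapes on opposite sides of the vertical midline have swapped in a mirror flip.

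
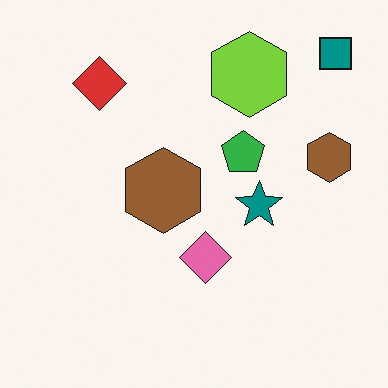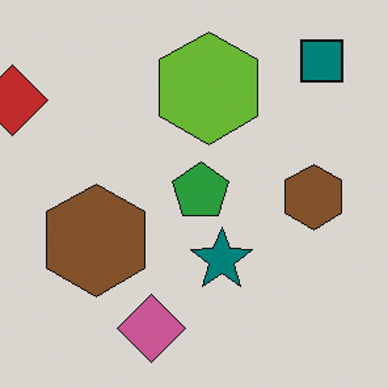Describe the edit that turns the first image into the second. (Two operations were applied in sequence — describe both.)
Darkened a little, then cropped slightly and scaled back up.

Every pixel — background and shapes alike — is uniformly darkened. The visible shapes are larger and the field of view is narrower; shapes near the original edges may be partly or wholly outside the frame — a crop-and-rescale.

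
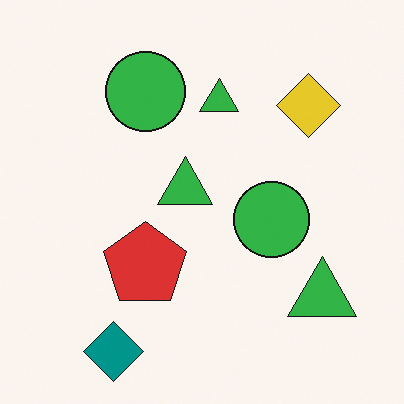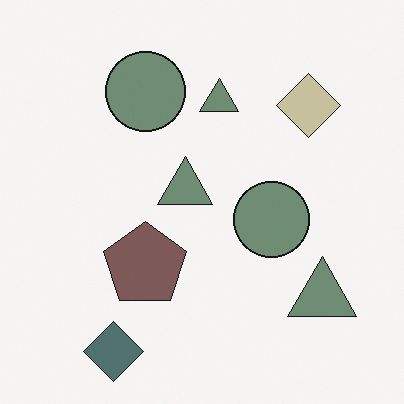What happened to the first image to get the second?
It was heavily desaturated.

All colors are more muted and greyish — a global saturation change.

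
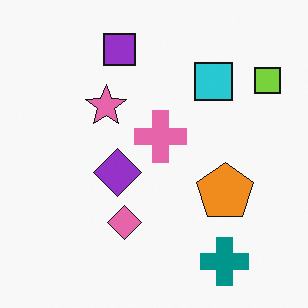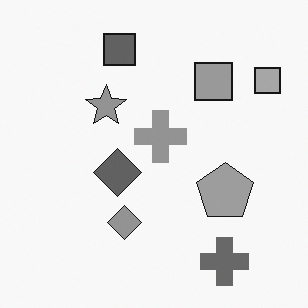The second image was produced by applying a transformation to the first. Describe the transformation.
It was converted to grayscale.

All color is removed — every shape is now a shade of grey.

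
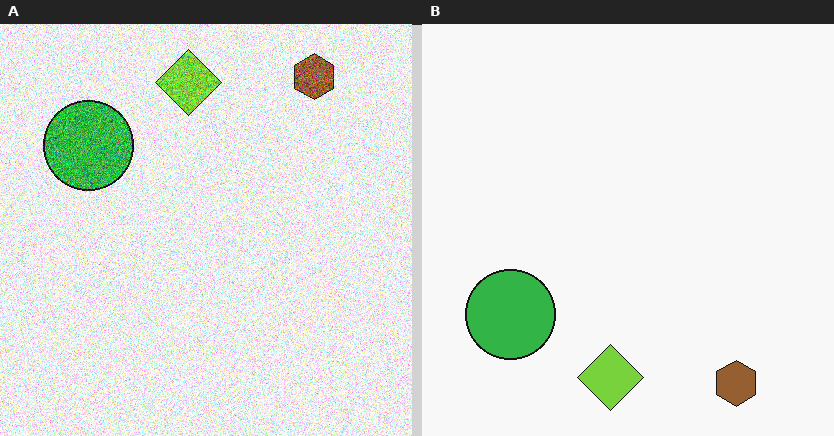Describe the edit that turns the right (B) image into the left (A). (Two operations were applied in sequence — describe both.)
The image was flipped vertically (top ↔ bottom), then degraded with a thick layer of grain.

The brown hexagon is in the bottom-right of the right (B) image and the top-right of the left (A) — shapes on opposite sides of the horizontal midline have swapped in a mirror flip. Random speckle covers the whole image, including the flat background.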